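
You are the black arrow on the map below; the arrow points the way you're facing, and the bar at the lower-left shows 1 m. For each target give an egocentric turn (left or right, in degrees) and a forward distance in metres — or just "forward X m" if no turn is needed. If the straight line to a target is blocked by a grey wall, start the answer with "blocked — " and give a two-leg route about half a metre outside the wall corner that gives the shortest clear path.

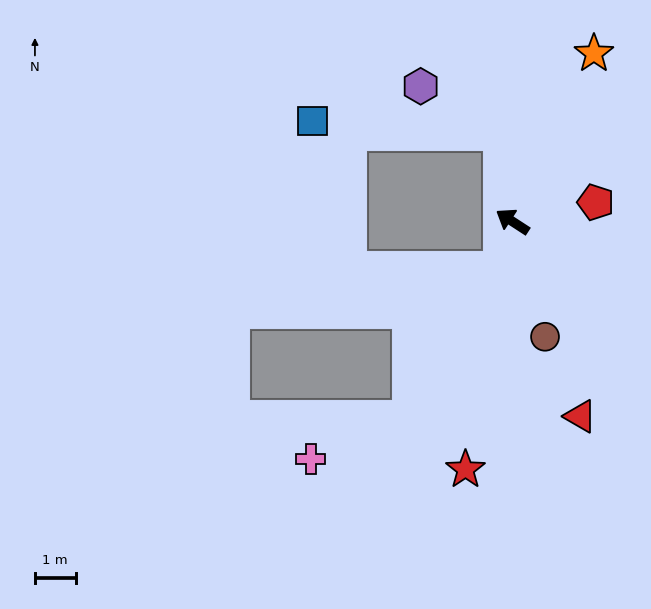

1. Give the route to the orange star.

turn right 83°, forward 4.6 m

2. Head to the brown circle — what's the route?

turn left 139°, forward 3.0 m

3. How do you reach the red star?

turn left 112°, forward 6.2 m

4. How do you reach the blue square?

blocked — turn right 49°, forward 2.2 m, then turn left 78°, forward 4.7 m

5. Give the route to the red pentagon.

turn right 134°, forward 2.1 m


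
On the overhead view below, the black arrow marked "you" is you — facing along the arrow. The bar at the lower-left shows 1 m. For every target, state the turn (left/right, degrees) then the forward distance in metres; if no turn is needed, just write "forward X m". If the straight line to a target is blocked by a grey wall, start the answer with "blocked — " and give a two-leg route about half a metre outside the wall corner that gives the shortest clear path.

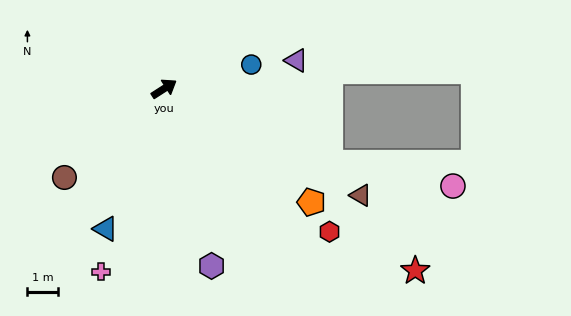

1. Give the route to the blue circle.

turn right 17°, forward 2.9 m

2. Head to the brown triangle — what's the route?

turn right 61°, forward 7.3 m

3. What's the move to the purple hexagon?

turn right 108°, forward 6.0 m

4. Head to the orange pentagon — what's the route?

turn right 70°, forward 6.1 m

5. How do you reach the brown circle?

turn right 171°, forward 4.4 m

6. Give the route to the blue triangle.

turn right 145°, forward 5.0 m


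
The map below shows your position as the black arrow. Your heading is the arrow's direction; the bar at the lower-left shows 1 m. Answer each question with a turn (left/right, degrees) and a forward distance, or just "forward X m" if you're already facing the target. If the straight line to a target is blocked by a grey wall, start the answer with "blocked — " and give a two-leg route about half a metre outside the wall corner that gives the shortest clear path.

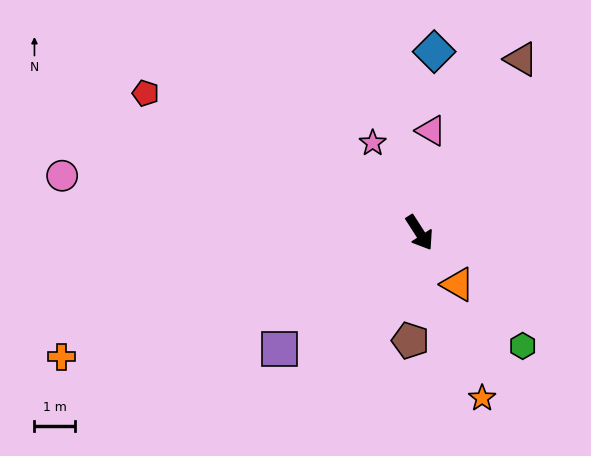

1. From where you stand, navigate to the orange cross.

turn right 104°, forward 9.2 m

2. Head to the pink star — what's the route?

turn left 175°, forward 2.5 m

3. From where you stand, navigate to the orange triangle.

turn left 4°, forward 1.6 m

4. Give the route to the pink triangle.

turn left 141°, forward 2.5 m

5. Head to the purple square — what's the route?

turn right 83°, forward 4.4 m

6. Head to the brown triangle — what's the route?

turn left 117°, forward 4.9 m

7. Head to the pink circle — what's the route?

turn right 132°, forward 8.8 m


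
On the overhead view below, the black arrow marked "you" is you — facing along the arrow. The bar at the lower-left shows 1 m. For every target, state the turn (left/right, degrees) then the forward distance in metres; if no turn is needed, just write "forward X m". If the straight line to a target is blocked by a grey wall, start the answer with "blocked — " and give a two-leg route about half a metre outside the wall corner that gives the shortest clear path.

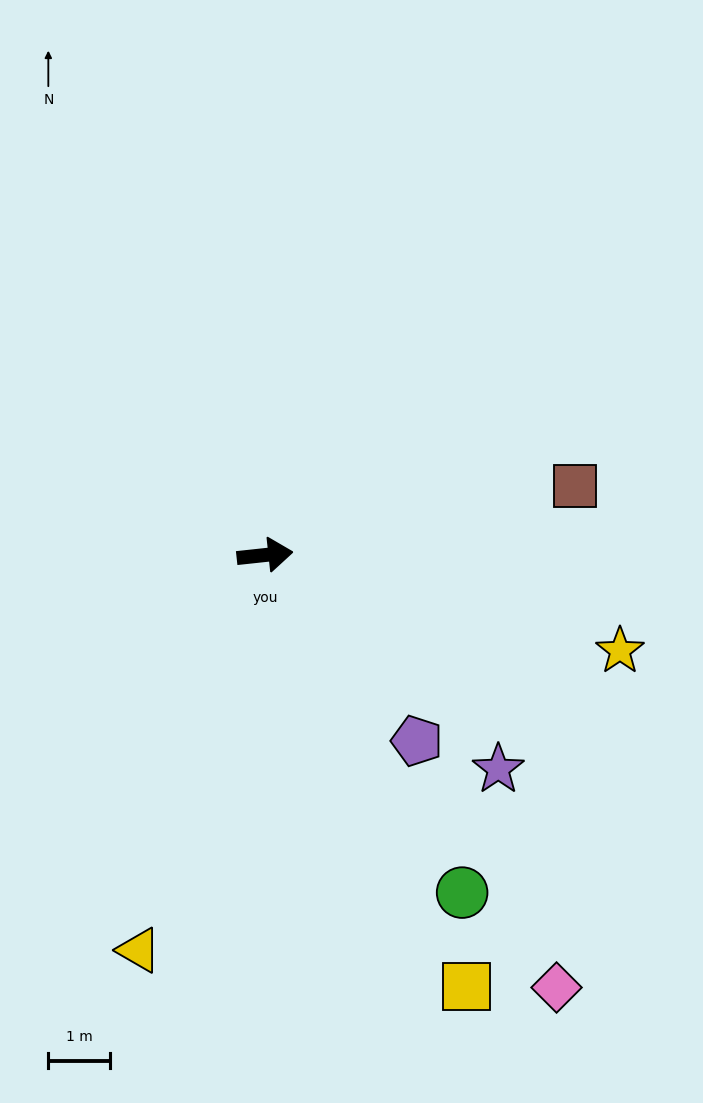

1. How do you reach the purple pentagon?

turn right 57°, forward 3.9 m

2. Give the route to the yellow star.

turn right 21°, forward 5.9 m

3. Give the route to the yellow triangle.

turn right 114°, forward 6.7 m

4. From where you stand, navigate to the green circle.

turn right 66°, forward 6.3 m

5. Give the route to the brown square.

turn left 6°, forward 5.1 m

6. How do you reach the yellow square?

turn right 71°, forward 7.7 m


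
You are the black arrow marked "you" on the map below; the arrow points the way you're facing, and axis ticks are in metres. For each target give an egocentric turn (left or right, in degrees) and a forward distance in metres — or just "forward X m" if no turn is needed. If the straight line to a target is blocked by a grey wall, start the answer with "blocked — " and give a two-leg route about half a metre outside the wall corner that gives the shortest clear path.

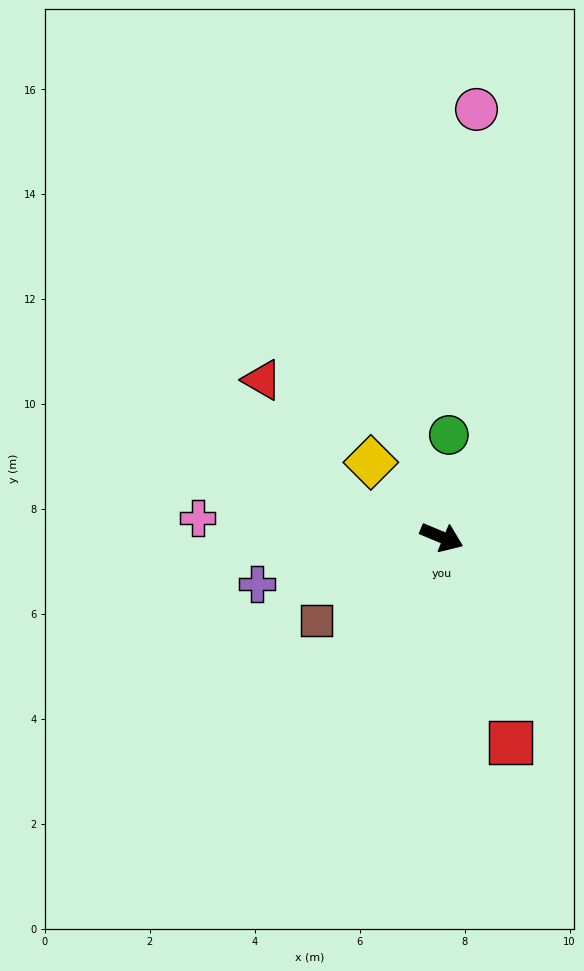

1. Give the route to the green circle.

turn left 109°, forward 2.0 m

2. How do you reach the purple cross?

turn right 143°, forward 3.6 m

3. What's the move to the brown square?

turn right 124°, forward 2.9 m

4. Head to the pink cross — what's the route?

turn right 162°, forward 4.7 m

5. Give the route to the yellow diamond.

turn left 156°, forward 2.0 m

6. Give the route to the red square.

turn right 49°, forward 4.1 m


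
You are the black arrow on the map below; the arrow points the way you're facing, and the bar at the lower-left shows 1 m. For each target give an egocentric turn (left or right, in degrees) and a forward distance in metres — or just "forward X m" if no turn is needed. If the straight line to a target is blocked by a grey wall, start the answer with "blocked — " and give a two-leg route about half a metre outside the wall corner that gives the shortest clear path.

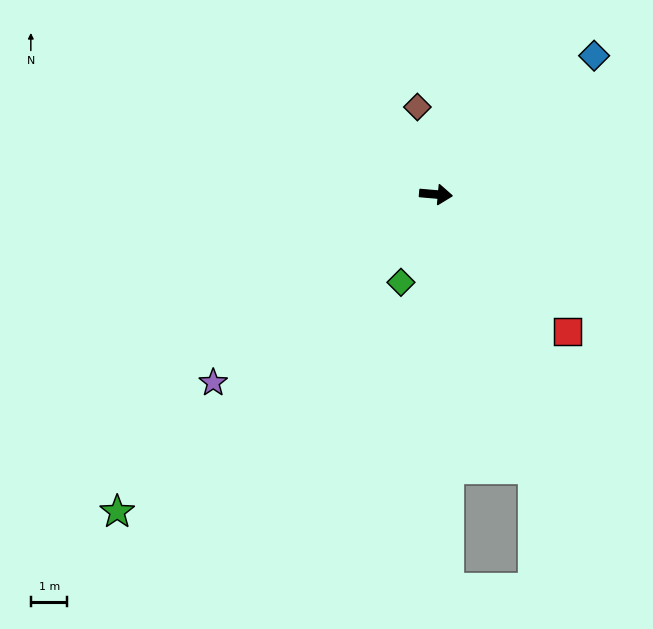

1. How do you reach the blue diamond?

turn left 46°, forward 5.7 m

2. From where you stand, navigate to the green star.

turn right 130°, forward 12.3 m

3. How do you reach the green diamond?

turn right 107°, forward 2.6 m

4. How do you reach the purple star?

turn right 135°, forward 8.0 m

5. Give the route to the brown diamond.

turn left 107°, forward 2.4 m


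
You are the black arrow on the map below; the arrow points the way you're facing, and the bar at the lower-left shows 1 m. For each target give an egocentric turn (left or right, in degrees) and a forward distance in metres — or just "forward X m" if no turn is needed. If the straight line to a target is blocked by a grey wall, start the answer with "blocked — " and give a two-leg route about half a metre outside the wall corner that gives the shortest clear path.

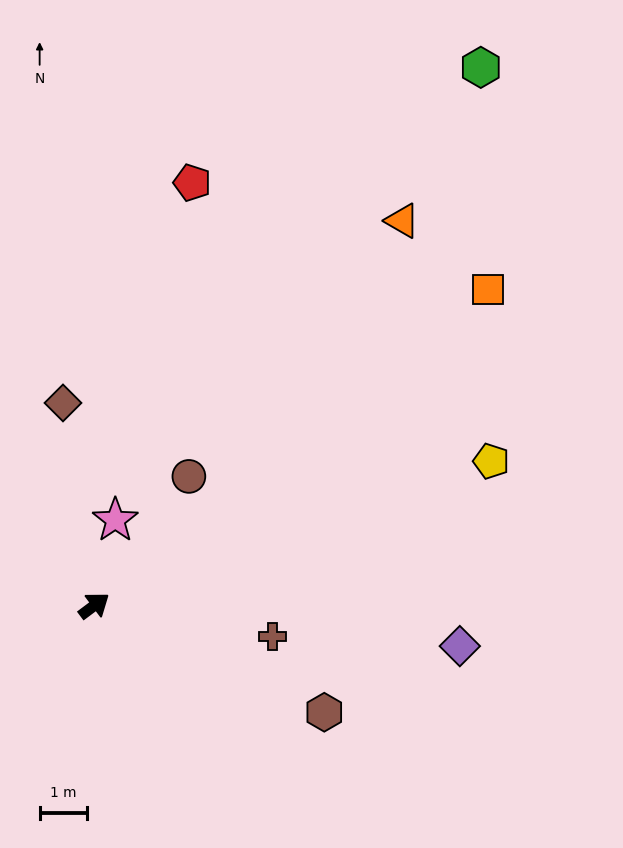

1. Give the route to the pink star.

turn left 39°, forward 1.8 m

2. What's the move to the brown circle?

turn left 17°, forward 3.4 m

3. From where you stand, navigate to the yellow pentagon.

turn right 17°, forward 8.8 m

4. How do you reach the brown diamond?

turn left 62°, forward 4.3 m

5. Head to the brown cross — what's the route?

turn right 47°, forward 3.8 m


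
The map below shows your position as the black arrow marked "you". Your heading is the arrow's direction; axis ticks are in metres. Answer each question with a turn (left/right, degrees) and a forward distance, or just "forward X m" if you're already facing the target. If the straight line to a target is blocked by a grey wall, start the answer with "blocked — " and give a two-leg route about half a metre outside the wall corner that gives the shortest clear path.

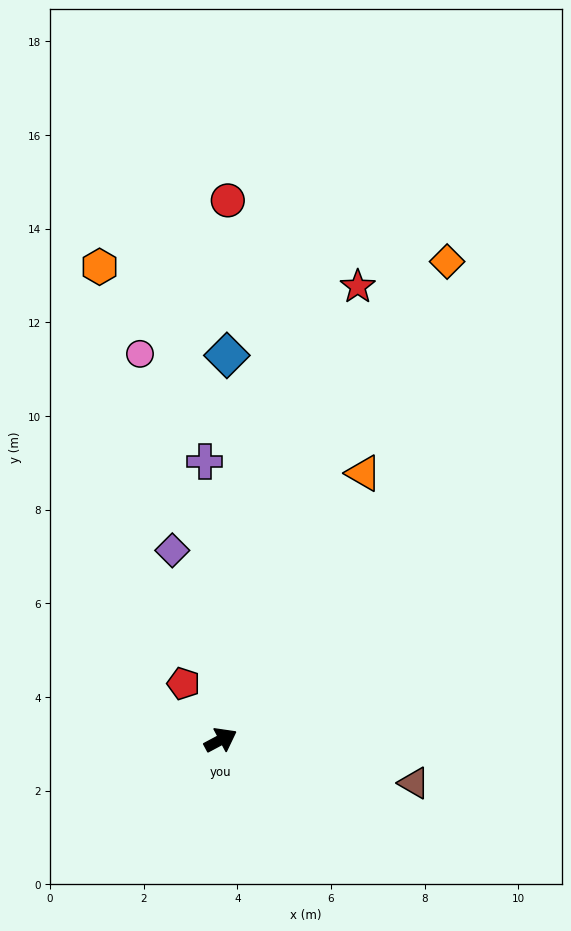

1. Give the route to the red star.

turn left 45°, forward 10.1 m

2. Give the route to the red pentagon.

turn left 95°, forward 1.4 m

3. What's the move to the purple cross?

turn left 65°, forward 6.0 m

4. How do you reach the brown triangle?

turn right 41°, forward 4.2 m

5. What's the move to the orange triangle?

turn left 34°, forward 6.5 m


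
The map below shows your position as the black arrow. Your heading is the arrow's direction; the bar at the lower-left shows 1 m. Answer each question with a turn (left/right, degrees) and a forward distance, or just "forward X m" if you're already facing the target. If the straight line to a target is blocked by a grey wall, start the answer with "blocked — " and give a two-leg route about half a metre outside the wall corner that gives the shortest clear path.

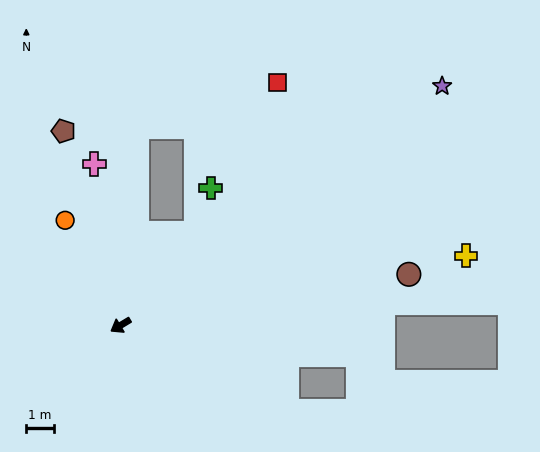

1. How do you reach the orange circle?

turn right 93°, forward 4.3 m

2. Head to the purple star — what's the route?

turn right 174°, forward 14.5 m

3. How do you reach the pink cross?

turn right 112°, forward 5.9 m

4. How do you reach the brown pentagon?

turn right 105°, forward 7.3 m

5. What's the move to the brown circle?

turn left 159°, forward 10.6 m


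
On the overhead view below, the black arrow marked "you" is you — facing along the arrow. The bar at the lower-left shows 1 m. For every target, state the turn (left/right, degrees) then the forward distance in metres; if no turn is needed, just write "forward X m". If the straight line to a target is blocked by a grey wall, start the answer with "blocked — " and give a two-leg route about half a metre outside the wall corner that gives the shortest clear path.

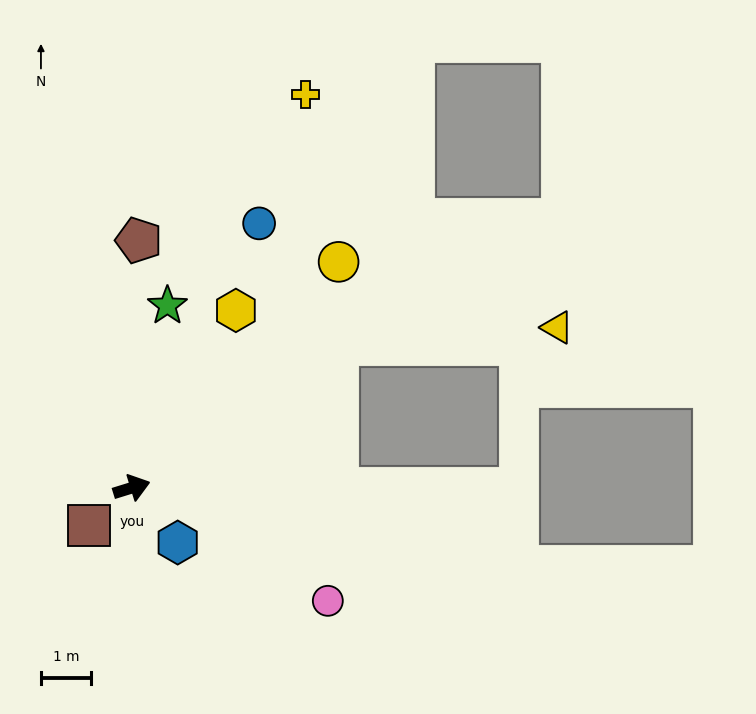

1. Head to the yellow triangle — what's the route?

blocked — turn left 18°, forward 5.0 m, then turn right 31°, forward 4.4 m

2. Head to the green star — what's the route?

turn left 62°, forward 3.7 m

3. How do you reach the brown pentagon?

turn left 71°, forward 5.0 m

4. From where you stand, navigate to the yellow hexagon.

turn left 42°, forward 4.1 m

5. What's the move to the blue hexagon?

turn right 67°, forward 1.4 m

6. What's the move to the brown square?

turn right 156°, forward 1.1 m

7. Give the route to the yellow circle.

turn left 30°, forward 6.1 m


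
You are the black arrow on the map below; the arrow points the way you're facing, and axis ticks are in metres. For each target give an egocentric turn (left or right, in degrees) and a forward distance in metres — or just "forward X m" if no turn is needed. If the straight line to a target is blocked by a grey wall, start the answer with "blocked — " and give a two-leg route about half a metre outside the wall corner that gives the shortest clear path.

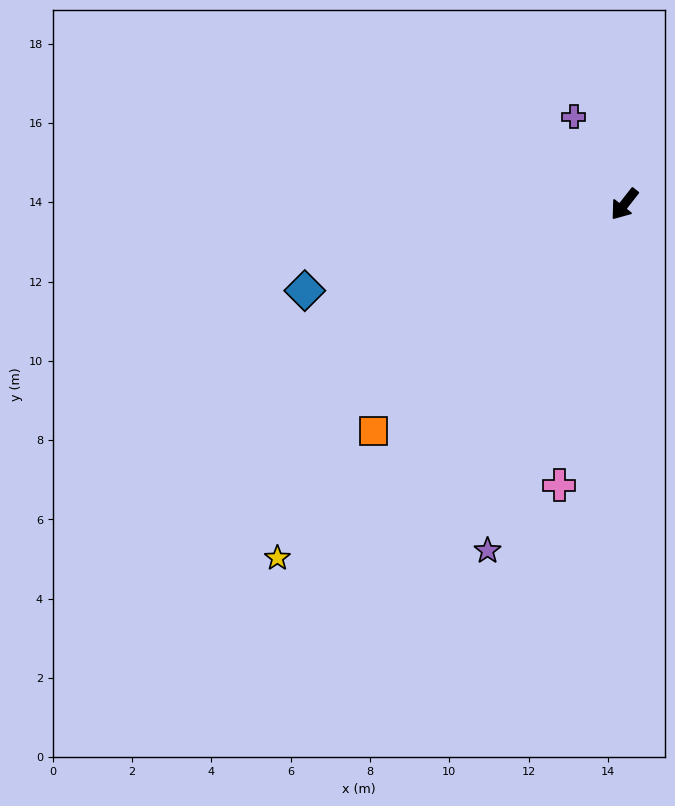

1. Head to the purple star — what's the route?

turn left 17°, forward 9.4 m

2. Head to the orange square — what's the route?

turn right 10°, forward 8.5 m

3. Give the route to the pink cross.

turn left 25°, forward 7.3 m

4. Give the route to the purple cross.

turn right 112°, forward 2.5 m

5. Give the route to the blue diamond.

turn right 37°, forward 8.4 m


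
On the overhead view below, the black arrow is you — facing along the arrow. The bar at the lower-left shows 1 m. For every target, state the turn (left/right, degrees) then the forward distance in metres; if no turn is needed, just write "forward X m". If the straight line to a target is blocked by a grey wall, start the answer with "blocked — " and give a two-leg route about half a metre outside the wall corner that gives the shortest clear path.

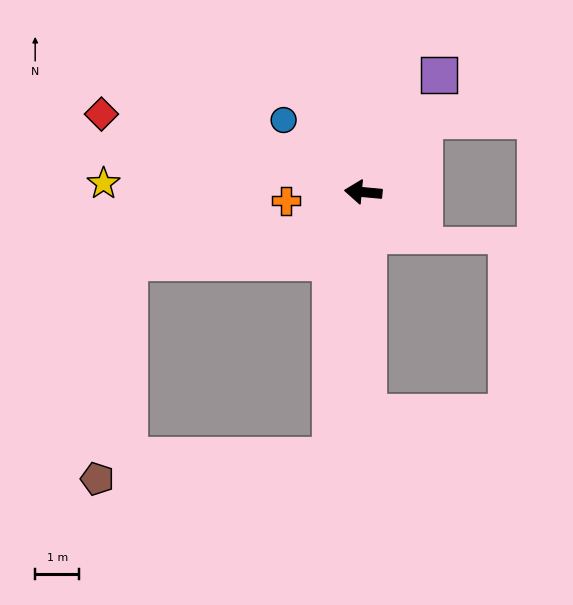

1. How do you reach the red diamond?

turn right 11°, forward 6.2 m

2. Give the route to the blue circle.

turn right 37°, forward 2.4 m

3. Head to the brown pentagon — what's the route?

blocked — turn left 88°, forward 6.0 m, then turn right 77°, forward 5.3 m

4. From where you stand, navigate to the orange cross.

turn left 12°, forward 1.8 m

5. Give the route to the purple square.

turn right 118°, forward 3.2 m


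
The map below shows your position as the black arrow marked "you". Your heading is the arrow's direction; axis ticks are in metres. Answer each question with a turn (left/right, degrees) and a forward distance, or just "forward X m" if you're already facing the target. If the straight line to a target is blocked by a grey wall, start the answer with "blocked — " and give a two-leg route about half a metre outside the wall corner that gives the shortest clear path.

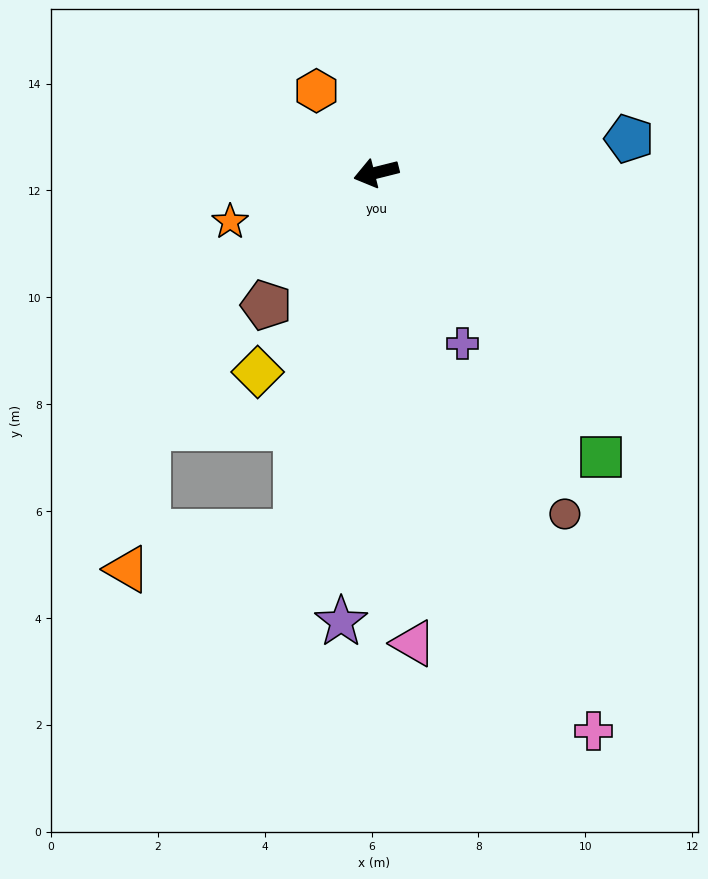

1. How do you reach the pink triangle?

turn left 80°, forward 8.8 m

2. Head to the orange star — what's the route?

turn left 4°, forward 2.9 m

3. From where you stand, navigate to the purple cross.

turn left 103°, forward 3.6 m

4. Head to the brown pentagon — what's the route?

turn left 36°, forward 3.2 m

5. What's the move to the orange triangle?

blocked — turn left 63°, forward 6.9 m, then turn right 65°, forward 3.2 m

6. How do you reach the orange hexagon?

turn right 68°, forward 1.9 m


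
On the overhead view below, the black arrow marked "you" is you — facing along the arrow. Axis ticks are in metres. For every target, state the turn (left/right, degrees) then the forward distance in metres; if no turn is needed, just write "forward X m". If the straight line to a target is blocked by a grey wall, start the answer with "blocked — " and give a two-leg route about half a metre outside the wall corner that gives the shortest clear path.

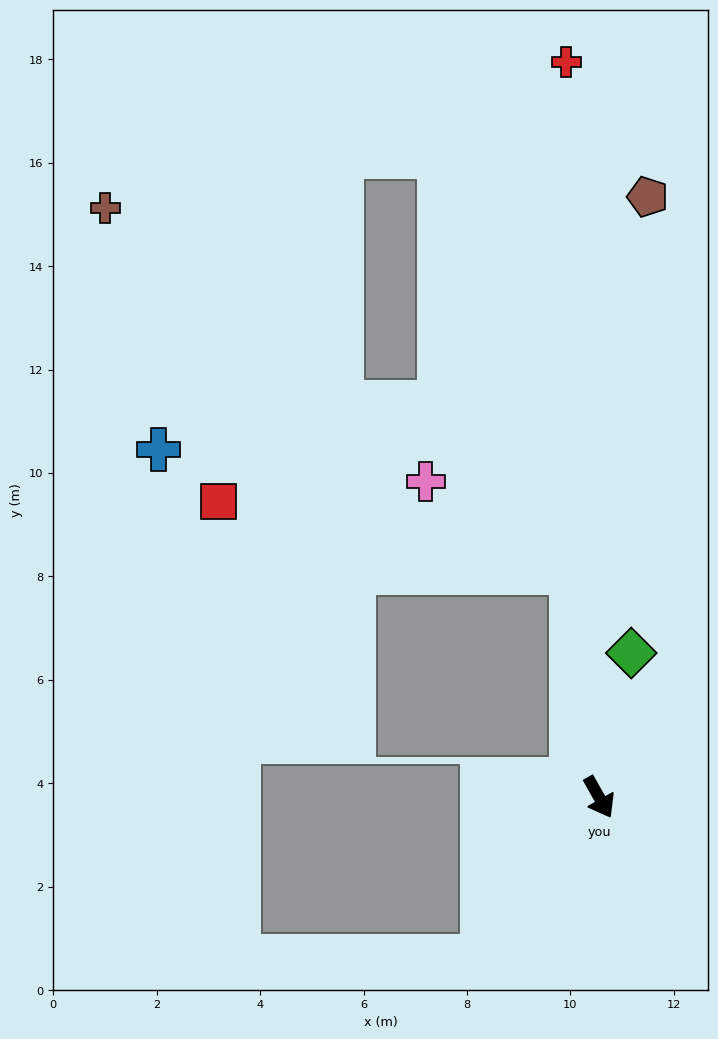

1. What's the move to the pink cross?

blocked — turn left 158°, forward 4.4 m, then turn left 50°, forward 3.3 m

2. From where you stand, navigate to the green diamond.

turn left 138°, forward 2.9 m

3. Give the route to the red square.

blocked — turn left 158°, forward 4.4 m, then turn left 71°, forward 7.0 m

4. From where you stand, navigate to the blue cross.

blocked — turn left 158°, forward 4.4 m, then turn left 66°, forward 8.3 m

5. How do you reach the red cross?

turn left 153°, forward 14.2 m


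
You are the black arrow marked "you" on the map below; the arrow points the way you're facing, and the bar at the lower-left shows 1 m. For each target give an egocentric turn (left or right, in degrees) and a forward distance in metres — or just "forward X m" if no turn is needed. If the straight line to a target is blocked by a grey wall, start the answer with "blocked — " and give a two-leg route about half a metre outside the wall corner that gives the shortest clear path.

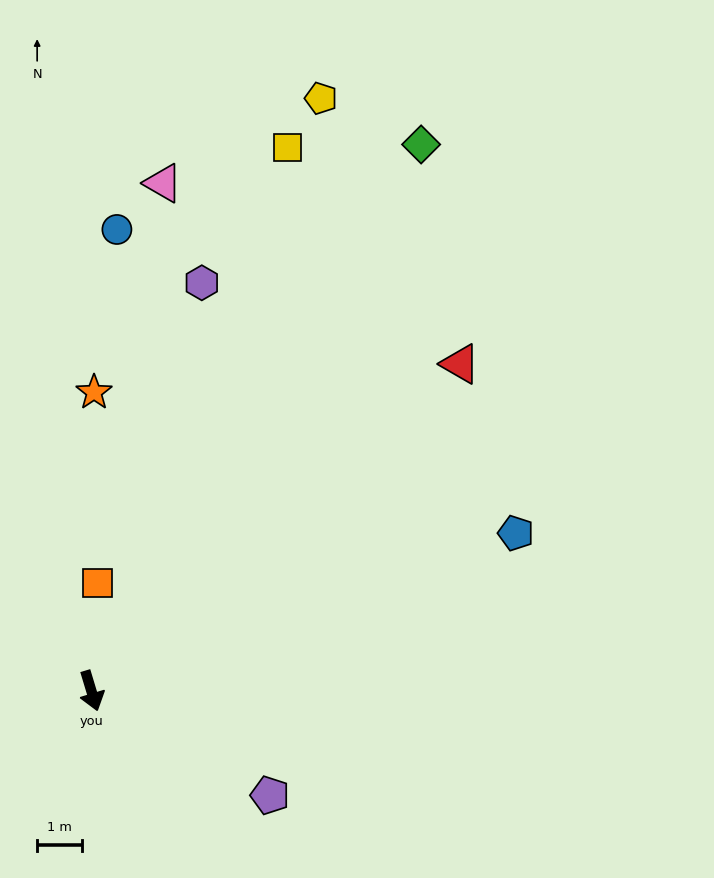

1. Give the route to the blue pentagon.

turn left 94°, forward 10.1 m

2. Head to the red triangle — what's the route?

turn left 115°, forward 11.0 m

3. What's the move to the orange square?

turn left 160°, forward 2.4 m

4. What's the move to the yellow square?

turn left 143°, forward 12.9 m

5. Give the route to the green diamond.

turn left 132°, forward 14.2 m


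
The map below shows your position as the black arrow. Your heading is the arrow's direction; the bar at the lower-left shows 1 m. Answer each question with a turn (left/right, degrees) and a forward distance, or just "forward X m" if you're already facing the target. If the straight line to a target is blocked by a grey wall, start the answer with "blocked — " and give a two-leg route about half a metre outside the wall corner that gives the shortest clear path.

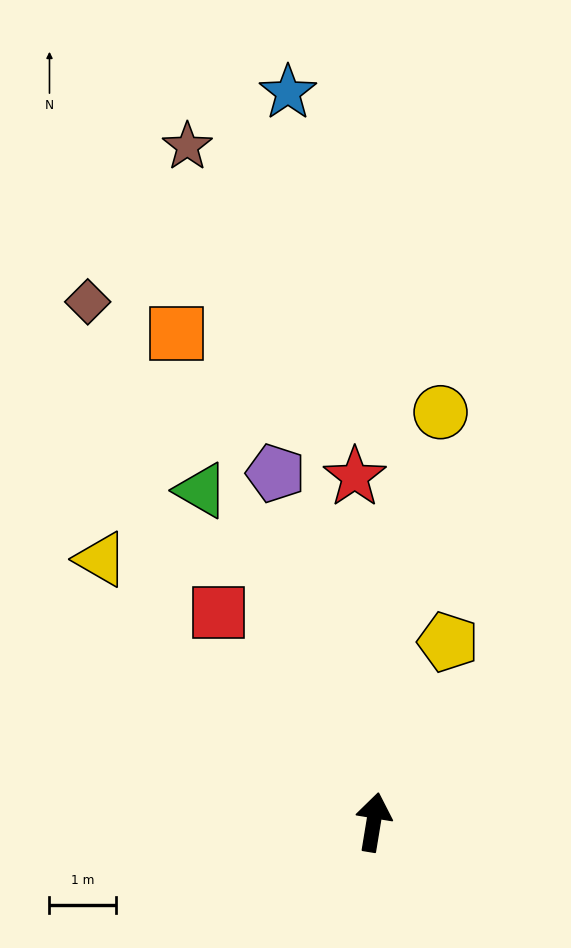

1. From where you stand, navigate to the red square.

turn left 46°, forward 3.9 m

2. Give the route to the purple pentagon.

turn left 25°, forward 5.5 m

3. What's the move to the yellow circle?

forward 6.3 m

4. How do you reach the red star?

turn left 12°, forward 5.2 m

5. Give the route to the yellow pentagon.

turn right 13°, forward 2.9 m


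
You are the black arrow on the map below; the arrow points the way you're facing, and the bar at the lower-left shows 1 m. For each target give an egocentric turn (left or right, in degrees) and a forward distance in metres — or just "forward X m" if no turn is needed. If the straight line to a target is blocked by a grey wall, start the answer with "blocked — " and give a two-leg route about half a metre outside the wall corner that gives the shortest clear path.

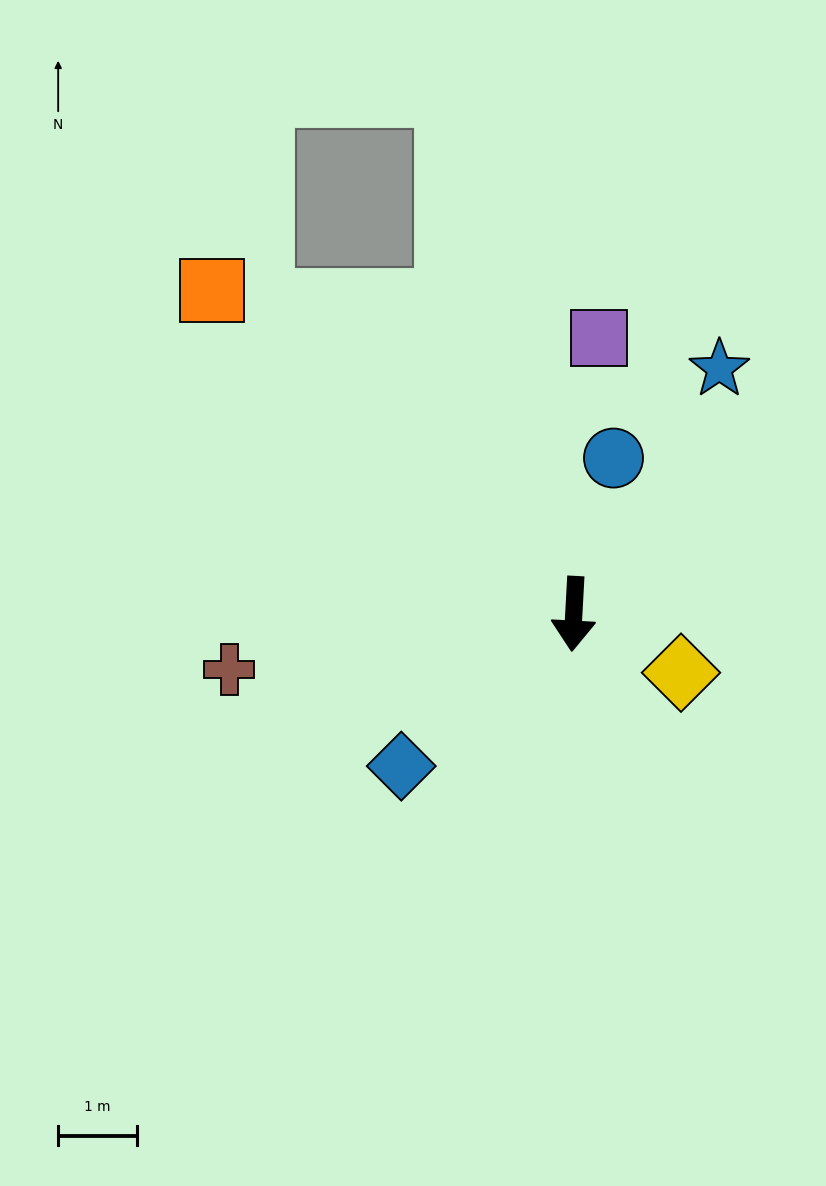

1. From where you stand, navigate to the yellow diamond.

turn left 64°, forward 1.6 m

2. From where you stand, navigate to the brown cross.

turn right 78°, forward 4.4 m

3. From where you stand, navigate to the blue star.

turn left 152°, forward 3.6 m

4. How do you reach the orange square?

turn right 129°, forward 6.2 m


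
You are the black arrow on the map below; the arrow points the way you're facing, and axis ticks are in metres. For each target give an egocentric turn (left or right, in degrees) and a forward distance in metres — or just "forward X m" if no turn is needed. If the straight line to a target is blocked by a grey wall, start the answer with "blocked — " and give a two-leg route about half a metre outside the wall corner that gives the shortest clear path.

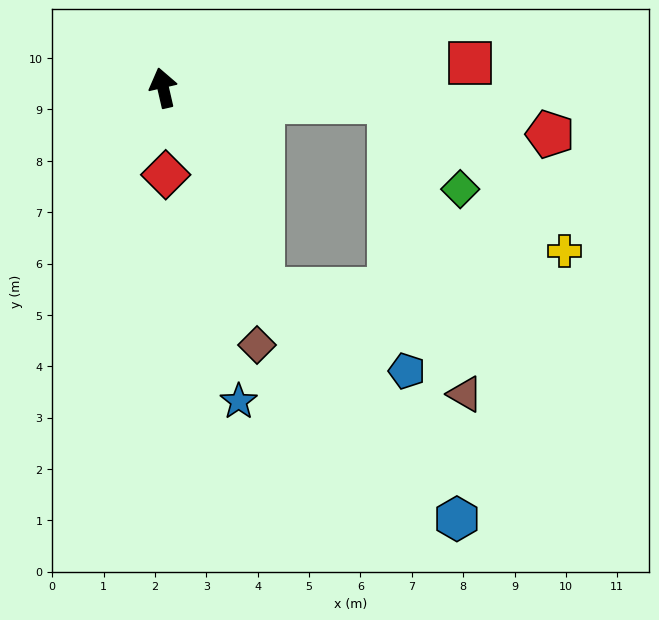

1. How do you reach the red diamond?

turn left 169°, forward 1.7 m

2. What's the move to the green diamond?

blocked — turn right 106°, forward 4.4 m, then turn right 48°, forward 2.2 m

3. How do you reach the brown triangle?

blocked — turn right 106°, forward 4.4 m, then turn right 72°, forward 5.9 m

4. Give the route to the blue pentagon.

blocked — turn right 167°, forward 4.4 m, then turn left 35°, forward 3.2 m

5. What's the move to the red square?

turn right 98°, forward 6.0 m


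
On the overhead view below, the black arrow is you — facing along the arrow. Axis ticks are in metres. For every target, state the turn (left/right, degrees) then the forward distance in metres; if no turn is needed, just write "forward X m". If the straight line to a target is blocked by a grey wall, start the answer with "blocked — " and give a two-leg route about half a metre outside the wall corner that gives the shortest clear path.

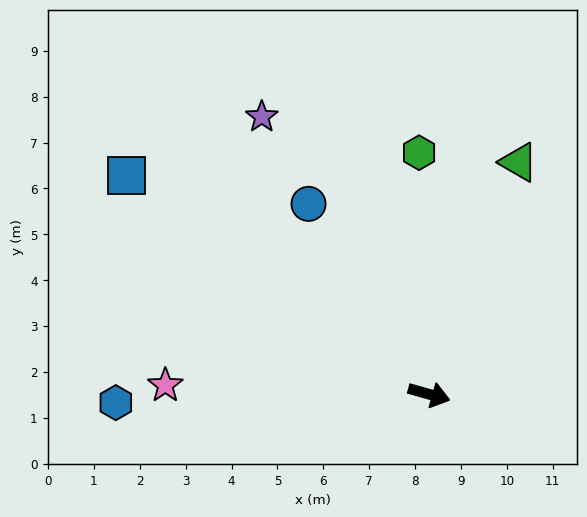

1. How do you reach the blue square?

turn left 160°, forward 8.1 m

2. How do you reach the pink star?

turn right 166°, forward 5.8 m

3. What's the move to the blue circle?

turn left 138°, forward 4.9 m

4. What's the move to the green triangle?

turn left 85°, forward 5.4 m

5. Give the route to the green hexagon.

turn left 108°, forward 5.3 m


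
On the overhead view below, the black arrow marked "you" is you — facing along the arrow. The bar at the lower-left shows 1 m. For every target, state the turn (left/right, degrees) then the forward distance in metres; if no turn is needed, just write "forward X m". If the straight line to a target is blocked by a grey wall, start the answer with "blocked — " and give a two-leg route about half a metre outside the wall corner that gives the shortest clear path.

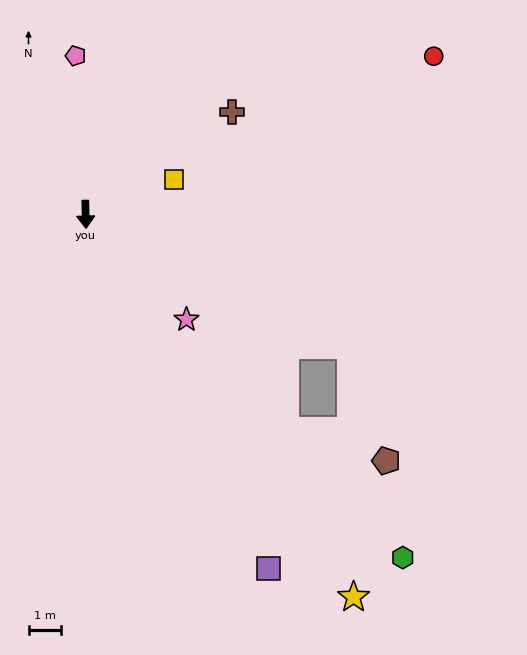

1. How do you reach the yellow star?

turn left 33°, forward 14.5 m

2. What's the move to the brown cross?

turn left 123°, forward 5.6 m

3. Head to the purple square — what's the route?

turn left 26°, forward 12.4 m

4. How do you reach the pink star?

turn left 42°, forward 4.5 m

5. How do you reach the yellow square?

turn left 110°, forward 3.0 m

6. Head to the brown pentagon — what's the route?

blocked — turn left 62°, forward 9.2 m, then turn right 47°, forward 3.8 m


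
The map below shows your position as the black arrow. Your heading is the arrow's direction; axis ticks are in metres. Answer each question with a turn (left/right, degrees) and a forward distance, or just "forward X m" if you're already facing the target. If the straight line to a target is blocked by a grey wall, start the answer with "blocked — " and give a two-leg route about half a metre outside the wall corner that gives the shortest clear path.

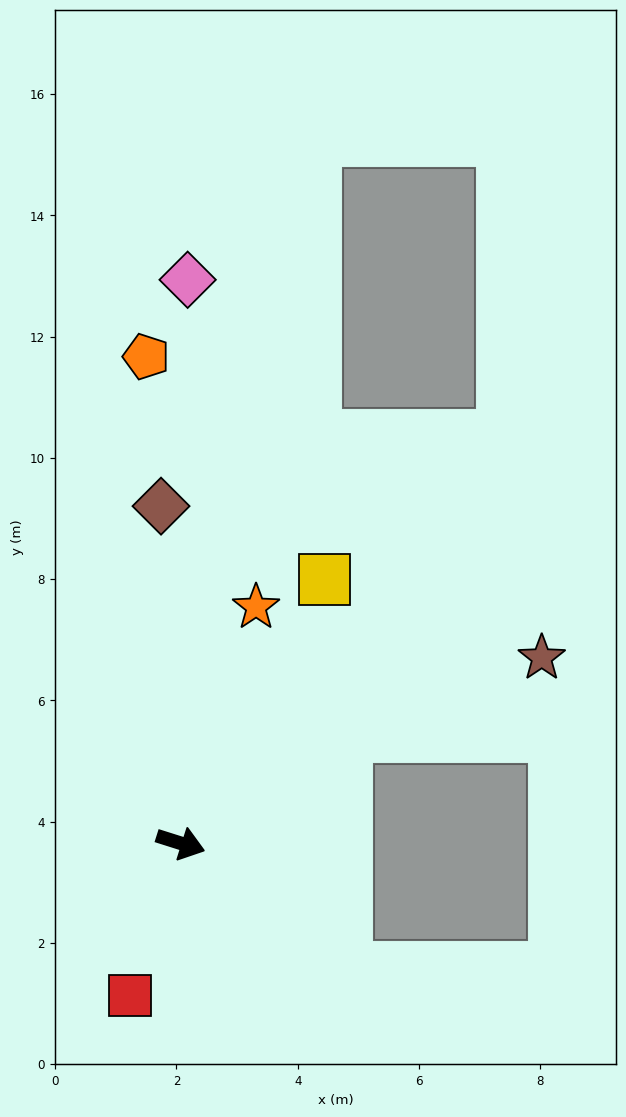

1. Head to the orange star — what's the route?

turn left 90°, forward 4.1 m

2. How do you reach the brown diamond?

turn left 111°, forward 5.6 m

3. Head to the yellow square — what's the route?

turn left 79°, forward 4.9 m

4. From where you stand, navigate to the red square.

turn right 91°, forward 2.6 m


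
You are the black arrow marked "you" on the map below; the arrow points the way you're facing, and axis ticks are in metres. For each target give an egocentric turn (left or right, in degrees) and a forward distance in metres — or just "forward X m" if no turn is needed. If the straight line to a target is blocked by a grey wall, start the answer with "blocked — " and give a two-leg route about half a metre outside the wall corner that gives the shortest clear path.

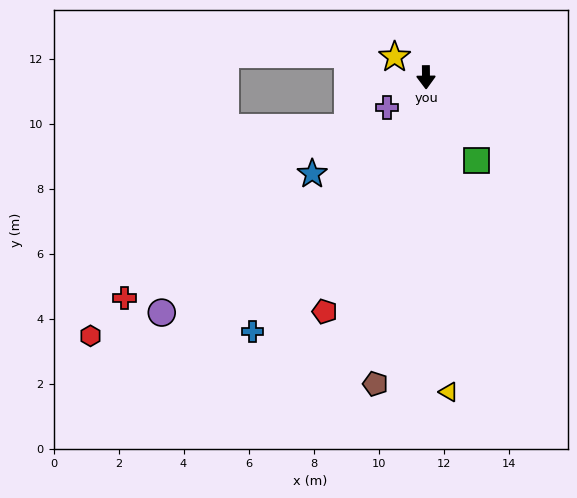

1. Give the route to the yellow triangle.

turn left 4°, forward 9.7 m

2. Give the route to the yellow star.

turn right 124°, forward 1.1 m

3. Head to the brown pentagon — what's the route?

turn right 10°, forward 9.6 m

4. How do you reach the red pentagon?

turn right 24°, forward 7.9 m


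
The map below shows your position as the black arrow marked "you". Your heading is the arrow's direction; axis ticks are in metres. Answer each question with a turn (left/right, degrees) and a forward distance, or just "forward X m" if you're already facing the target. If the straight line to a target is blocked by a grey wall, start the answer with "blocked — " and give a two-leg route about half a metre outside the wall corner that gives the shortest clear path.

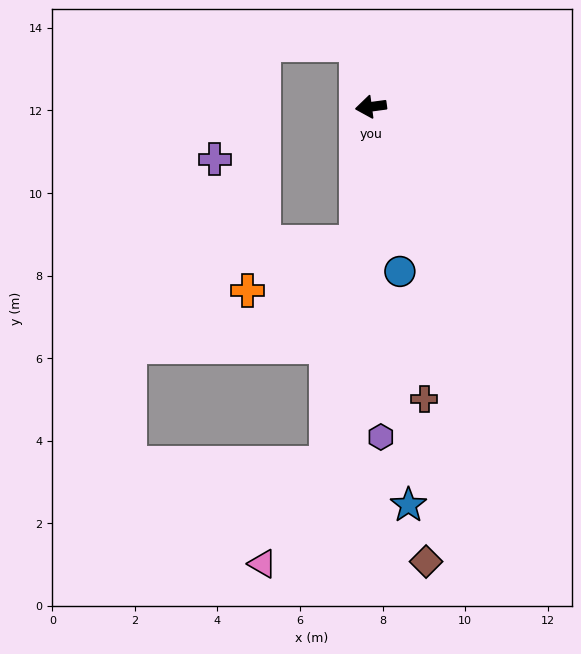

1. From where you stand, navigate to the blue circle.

turn left 92°, forward 4.1 m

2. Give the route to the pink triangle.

blocked — turn left 75°, forward 8.7 m, then turn right 25°, forward 2.9 m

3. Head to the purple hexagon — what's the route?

turn left 84°, forward 8.0 m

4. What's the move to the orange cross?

blocked — turn left 76°, forward 3.3 m, then turn right 60°, forward 2.9 m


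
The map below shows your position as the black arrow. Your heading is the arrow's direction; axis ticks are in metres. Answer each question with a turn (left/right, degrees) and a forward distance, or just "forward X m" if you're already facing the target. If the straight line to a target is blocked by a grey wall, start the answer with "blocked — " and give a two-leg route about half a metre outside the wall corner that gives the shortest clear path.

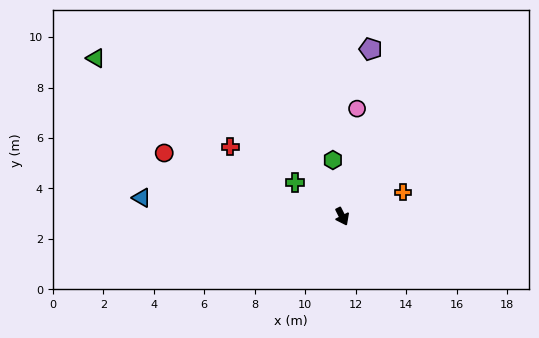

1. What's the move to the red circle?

turn right 136°, forward 7.5 m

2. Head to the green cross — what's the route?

turn right 153°, forward 2.3 m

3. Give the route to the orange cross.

turn left 85°, forward 2.6 m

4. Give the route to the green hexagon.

turn left 163°, forward 2.3 m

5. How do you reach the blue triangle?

turn right 122°, forward 8.0 m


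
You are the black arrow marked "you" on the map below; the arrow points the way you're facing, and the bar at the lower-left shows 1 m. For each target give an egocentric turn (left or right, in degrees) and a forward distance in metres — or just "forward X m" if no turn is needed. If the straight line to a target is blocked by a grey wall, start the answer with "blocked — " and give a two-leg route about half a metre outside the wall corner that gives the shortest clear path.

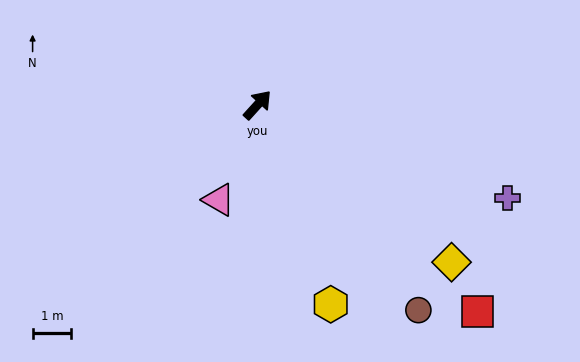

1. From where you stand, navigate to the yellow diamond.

turn right 87°, forward 6.4 m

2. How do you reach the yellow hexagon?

turn right 118°, forward 5.5 m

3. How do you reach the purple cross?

turn right 68°, forward 6.9 m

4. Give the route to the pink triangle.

turn right 160°, forward 2.6 m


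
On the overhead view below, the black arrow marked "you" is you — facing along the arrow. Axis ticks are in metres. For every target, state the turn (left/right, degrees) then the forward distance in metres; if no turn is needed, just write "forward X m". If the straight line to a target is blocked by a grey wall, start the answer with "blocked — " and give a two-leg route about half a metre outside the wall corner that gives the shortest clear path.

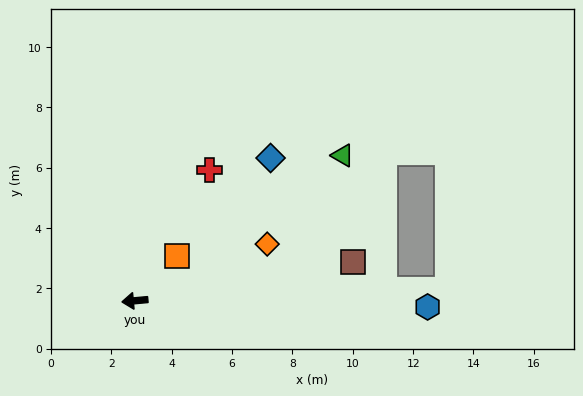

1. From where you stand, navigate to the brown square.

turn right 175°, forward 7.3 m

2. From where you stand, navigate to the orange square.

turn right 138°, forward 2.0 m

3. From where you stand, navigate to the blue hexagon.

turn left 174°, forward 9.7 m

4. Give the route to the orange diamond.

turn right 162°, forward 4.8 m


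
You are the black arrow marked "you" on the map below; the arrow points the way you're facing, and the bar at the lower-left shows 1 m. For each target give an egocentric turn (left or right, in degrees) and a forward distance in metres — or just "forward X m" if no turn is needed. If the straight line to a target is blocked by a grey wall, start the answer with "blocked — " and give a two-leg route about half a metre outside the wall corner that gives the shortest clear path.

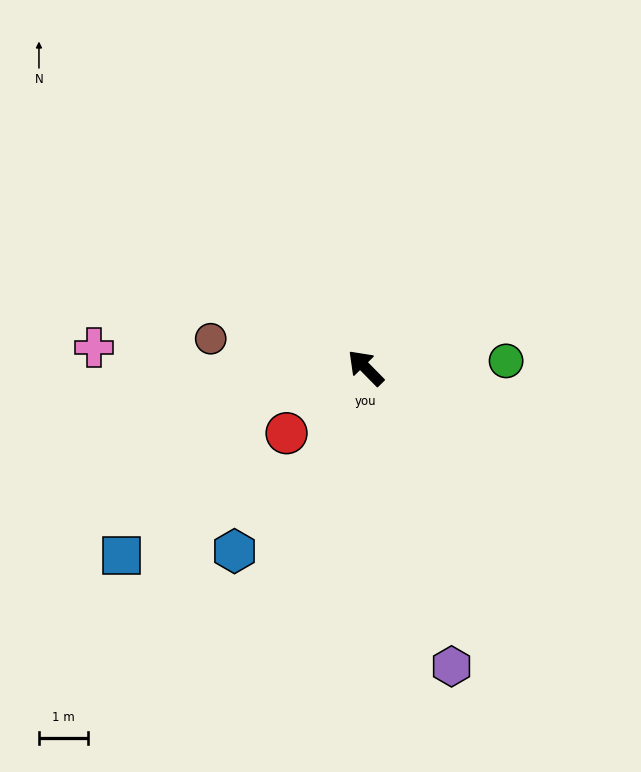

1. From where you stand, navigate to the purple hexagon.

turn left 151°, forward 6.3 m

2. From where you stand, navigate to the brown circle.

turn left 35°, forward 3.2 m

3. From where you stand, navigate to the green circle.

turn right 132°, forward 2.9 m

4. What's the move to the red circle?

turn left 85°, forward 2.1 m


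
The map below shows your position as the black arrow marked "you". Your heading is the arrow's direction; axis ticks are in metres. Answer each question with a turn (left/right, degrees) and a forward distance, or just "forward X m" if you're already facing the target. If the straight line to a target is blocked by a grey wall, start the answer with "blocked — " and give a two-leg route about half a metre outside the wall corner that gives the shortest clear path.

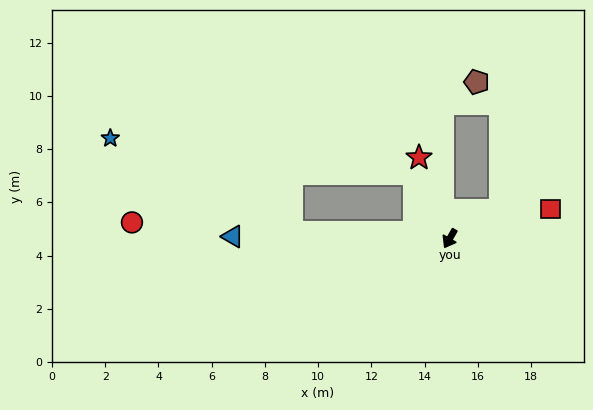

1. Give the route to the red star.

turn right 129°, forward 3.3 m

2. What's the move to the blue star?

blocked — turn right 63°, forward 5.9 m, then turn right 24°, forward 7.7 m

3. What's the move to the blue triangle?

turn right 61°, forward 8.2 m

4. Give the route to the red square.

turn left 136°, forward 3.9 m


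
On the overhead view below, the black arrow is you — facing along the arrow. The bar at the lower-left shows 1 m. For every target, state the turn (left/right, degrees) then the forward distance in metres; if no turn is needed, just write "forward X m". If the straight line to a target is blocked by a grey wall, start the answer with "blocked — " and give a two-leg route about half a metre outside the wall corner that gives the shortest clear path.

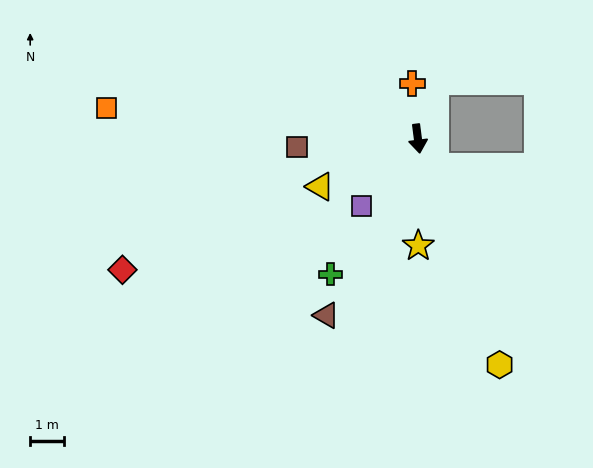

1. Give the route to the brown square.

turn right 93°, forward 3.6 m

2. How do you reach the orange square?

turn right 103°, forward 9.3 m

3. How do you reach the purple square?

turn right 47°, forward 2.6 m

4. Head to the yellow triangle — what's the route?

turn right 71°, forward 3.2 m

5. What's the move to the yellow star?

turn right 7°, forward 3.2 m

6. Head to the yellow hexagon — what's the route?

turn left 13°, forward 7.1 m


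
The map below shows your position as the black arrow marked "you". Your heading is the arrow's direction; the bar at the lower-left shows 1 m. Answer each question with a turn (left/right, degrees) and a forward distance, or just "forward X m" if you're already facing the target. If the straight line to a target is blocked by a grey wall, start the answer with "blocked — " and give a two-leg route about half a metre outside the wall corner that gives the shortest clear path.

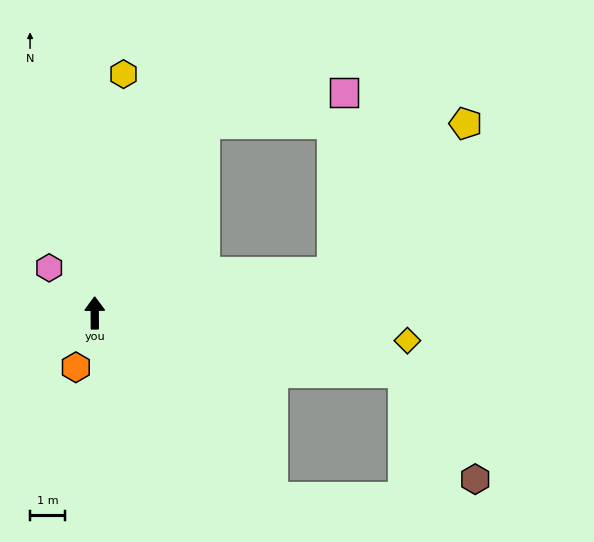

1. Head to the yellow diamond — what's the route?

turn right 95°, forward 8.9 m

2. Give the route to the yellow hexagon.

turn right 7°, forward 6.8 m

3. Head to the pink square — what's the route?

blocked — turn right 31°, forward 6.2 m, then turn right 46°, forward 4.1 m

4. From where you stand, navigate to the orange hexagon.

turn left 161°, forward 1.6 m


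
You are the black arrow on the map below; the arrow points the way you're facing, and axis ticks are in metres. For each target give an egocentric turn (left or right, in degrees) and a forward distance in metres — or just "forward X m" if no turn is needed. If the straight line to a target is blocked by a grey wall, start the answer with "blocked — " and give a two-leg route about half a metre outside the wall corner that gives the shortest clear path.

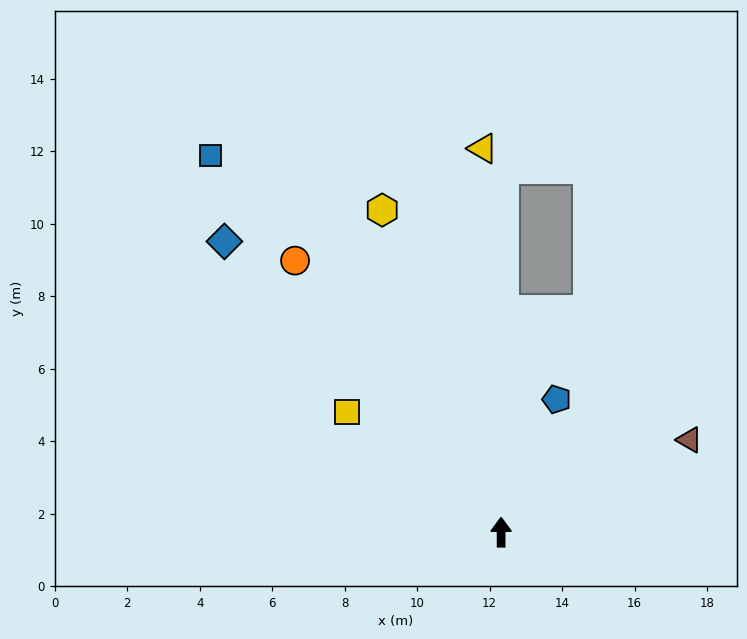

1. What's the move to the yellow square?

turn left 52°, forward 5.4 m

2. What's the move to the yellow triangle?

turn left 3°, forward 10.6 m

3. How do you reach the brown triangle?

turn right 64°, forward 5.8 m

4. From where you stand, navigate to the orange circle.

turn left 37°, forward 9.4 m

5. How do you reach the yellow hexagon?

turn left 20°, forward 9.5 m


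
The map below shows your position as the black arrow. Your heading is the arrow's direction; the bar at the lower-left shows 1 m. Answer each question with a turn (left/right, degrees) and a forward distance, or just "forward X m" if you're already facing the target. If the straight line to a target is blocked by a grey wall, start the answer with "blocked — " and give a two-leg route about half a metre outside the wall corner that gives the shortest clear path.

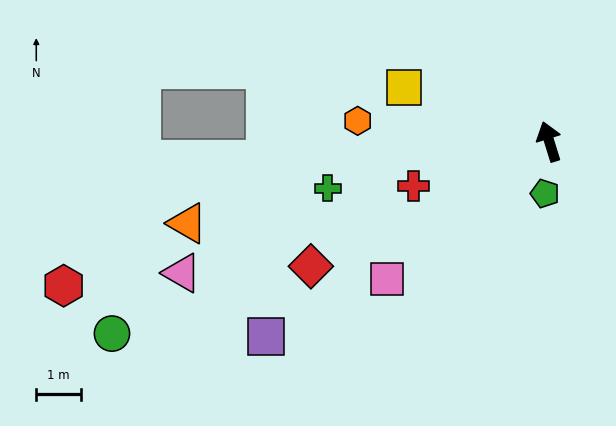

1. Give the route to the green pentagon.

turn left 158°, forward 1.2 m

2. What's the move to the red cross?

turn left 91°, forward 3.2 m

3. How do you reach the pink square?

turn left 113°, forward 4.7 m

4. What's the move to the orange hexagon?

turn left 67°, forward 4.3 m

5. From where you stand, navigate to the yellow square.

turn left 52°, forward 3.4 m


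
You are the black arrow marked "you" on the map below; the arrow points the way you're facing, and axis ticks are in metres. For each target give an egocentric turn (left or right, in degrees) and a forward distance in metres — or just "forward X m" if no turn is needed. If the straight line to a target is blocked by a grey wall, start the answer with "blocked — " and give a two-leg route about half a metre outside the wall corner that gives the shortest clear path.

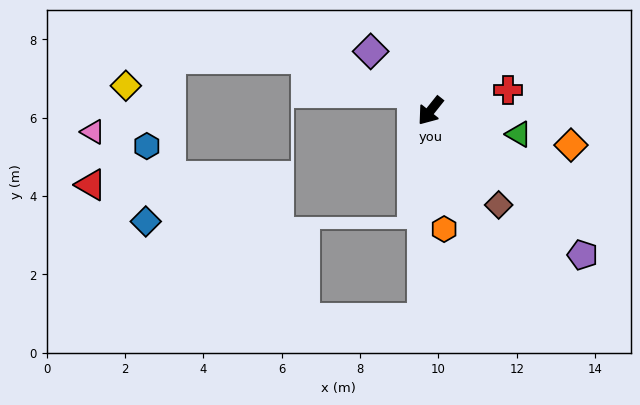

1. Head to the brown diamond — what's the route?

turn left 75°, forward 3.0 m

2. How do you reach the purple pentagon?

turn left 85°, forward 5.4 m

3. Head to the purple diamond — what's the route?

turn right 96°, forward 2.2 m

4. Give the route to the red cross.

turn left 143°, forward 2.1 m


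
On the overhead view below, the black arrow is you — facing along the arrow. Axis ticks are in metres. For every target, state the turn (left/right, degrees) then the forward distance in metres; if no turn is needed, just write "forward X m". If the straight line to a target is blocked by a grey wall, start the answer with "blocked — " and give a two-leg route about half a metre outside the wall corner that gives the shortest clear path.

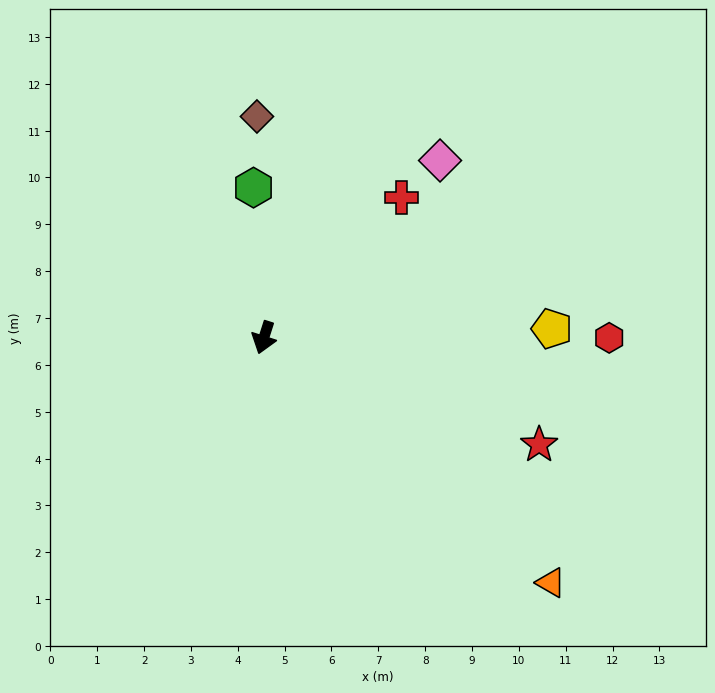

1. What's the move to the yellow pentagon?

turn left 109°, forward 6.1 m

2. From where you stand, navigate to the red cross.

turn left 153°, forward 4.2 m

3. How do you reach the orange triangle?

turn left 67°, forward 8.1 m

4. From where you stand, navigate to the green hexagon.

turn right 158°, forward 3.2 m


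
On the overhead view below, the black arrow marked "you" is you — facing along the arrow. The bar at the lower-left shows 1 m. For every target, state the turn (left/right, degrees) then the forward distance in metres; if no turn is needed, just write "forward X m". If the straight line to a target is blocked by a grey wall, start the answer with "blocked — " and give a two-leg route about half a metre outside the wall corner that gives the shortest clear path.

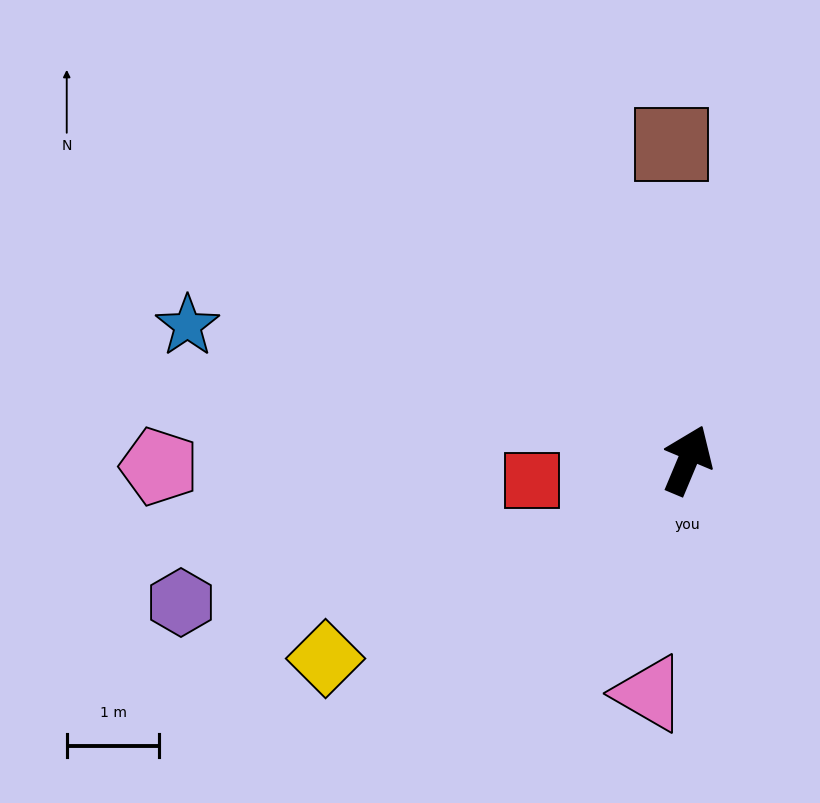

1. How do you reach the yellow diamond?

turn left 141°, forward 4.5 m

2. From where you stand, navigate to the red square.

turn left 120°, forward 1.7 m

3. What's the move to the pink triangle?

turn right 167°, forward 2.6 m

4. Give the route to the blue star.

turn left 98°, forward 5.6 m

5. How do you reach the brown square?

turn left 26°, forward 3.4 m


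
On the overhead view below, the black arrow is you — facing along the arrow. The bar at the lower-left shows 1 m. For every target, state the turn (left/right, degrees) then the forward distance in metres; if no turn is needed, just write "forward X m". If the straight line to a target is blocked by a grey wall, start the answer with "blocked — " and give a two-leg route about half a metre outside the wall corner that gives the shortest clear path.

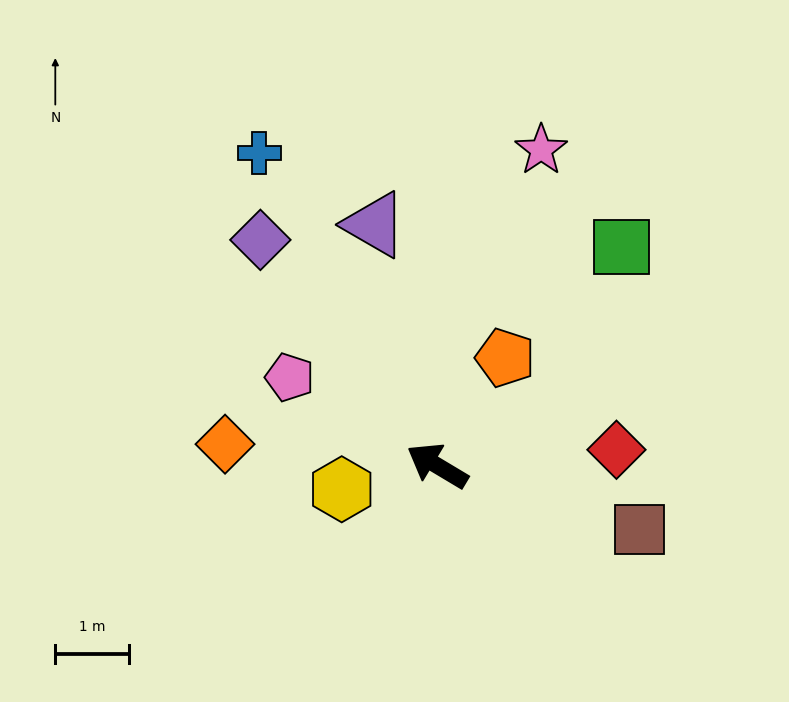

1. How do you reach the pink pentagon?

forward 2.3 m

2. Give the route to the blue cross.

turn right 29°, forward 4.9 m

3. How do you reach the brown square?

turn right 167°, forward 2.9 m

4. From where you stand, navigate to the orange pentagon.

turn right 91°, forward 1.7 m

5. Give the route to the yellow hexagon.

turn left 45°, forward 1.3 m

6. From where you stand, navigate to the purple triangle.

turn right 45°, forward 3.4 m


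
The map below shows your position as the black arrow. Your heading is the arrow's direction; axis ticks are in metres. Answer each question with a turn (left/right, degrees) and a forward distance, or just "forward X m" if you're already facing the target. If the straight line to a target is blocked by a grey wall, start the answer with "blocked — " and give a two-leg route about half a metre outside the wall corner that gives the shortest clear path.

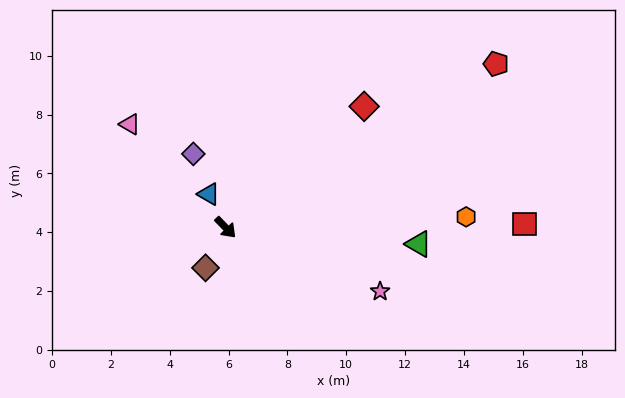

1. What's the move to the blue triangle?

turn left 162°, forward 1.3 m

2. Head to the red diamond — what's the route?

turn left 87°, forward 6.3 m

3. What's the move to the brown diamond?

turn right 71°, forward 1.5 m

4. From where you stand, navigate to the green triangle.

turn left 41°, forward 6.6 m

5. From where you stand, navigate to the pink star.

turn left 23°, forward 5.7 m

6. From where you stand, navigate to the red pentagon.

turn left 77°, forward 10.7 m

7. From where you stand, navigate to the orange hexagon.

turn left 48°, forward 8.2 m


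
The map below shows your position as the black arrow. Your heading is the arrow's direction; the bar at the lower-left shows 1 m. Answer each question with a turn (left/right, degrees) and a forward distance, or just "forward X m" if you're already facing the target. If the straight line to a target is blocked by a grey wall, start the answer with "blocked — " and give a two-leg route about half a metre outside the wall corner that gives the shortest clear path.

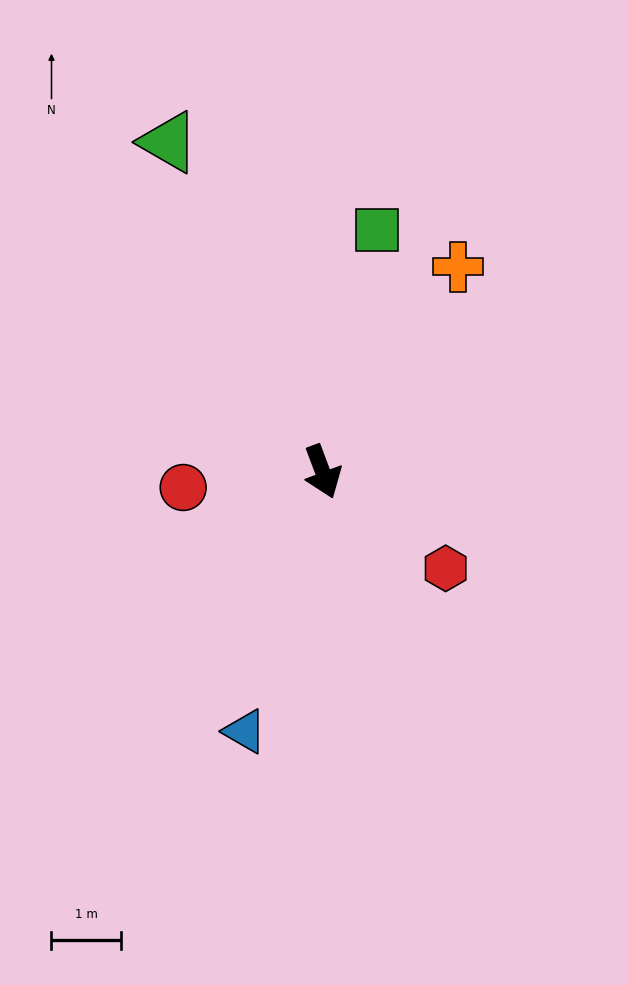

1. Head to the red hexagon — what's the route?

turn left 31°, forward 2.2 m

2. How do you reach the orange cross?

turn left 126°, forward 3.5 m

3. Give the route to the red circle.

turn right 104°, forward 2.0 m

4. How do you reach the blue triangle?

turn right 37°, forward 3.9 m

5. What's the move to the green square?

turn left 147°, forward 3.5 m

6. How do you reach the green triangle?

turn right 176°, forward 5.2 m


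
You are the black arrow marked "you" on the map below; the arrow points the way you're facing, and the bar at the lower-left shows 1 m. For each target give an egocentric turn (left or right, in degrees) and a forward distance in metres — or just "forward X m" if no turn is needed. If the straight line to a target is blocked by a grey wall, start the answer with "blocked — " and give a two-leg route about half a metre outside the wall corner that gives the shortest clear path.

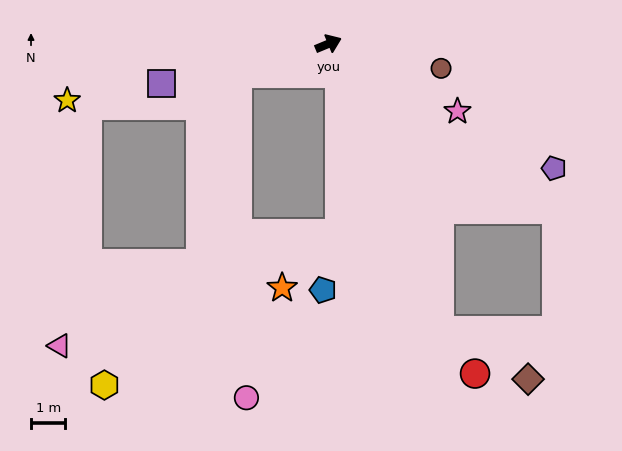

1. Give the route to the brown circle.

turn right 35°, forward 3.4 m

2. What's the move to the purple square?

turn left 171°, forward 5.0 m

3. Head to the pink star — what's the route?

turn right 50°, forward 4.2 m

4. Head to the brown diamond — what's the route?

blocked — turn right 91°, forward 8.9 m, then turn left 40°, forward 2.9 m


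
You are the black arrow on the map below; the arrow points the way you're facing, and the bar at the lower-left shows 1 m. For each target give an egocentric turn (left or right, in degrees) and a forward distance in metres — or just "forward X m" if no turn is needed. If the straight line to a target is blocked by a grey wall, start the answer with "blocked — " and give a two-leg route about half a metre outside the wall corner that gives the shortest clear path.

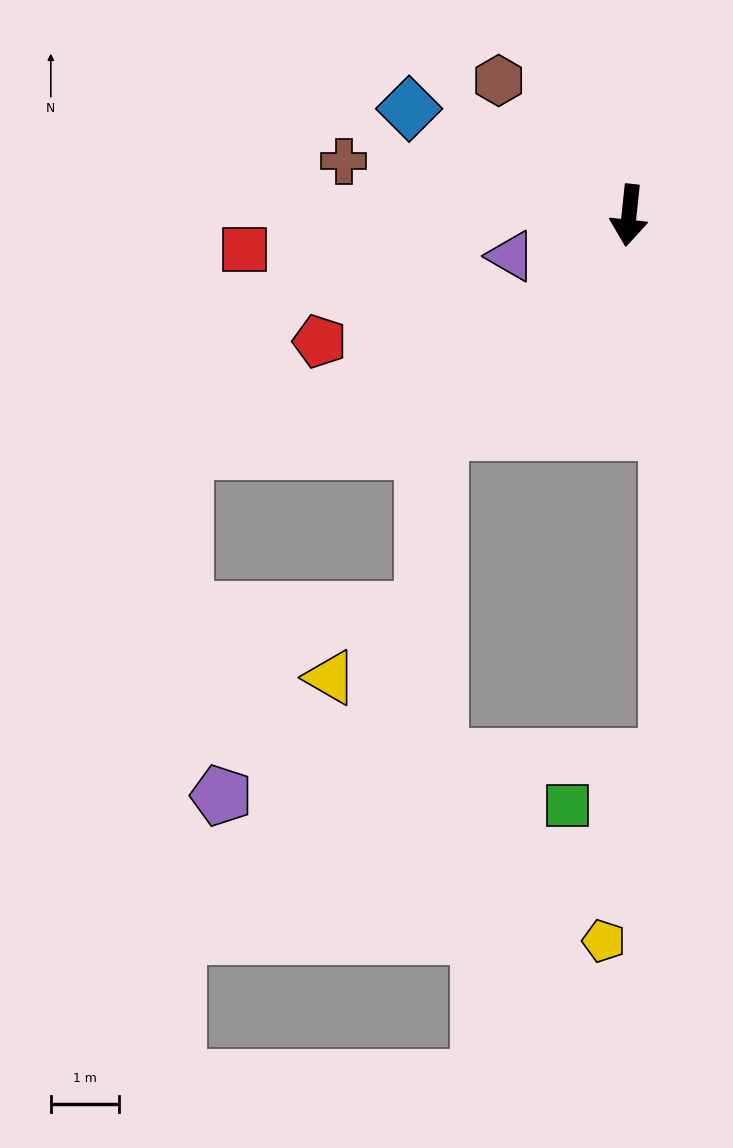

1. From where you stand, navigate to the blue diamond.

turn right 110°, forward 3.6 m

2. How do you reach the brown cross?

turn right 95°, forward 4.3 m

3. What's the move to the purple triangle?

turn right 65°, forward 1.8 m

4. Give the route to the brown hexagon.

turn right 130°, forward 2.7 m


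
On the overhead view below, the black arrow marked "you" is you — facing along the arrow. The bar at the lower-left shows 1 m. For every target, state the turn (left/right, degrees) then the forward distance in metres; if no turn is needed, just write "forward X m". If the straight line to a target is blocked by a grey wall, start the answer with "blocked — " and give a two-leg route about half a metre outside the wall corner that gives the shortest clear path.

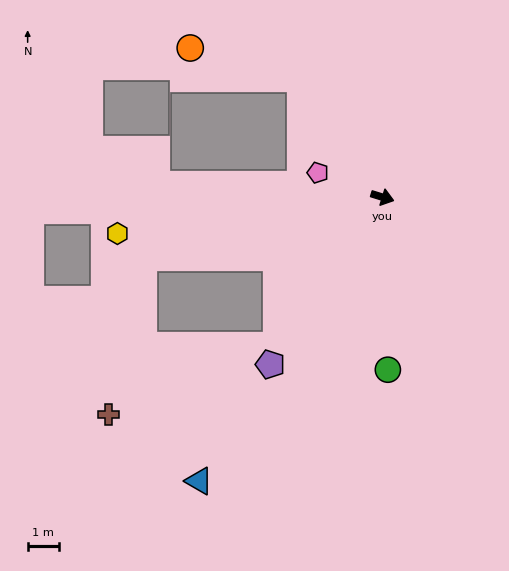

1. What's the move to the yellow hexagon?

turn right 155°, forward 8.7 m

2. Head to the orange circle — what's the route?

blocked — turn left 142°, forward 4.6 m, then turn left 39°, forward 3.7 m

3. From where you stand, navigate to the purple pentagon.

turn right 107°, forward 6.5 m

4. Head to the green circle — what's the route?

turn right 71°, forward 5.6 m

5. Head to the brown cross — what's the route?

blocked — turn right 148°, forward 7.9 m, then turn left 62°, forward 5.2 m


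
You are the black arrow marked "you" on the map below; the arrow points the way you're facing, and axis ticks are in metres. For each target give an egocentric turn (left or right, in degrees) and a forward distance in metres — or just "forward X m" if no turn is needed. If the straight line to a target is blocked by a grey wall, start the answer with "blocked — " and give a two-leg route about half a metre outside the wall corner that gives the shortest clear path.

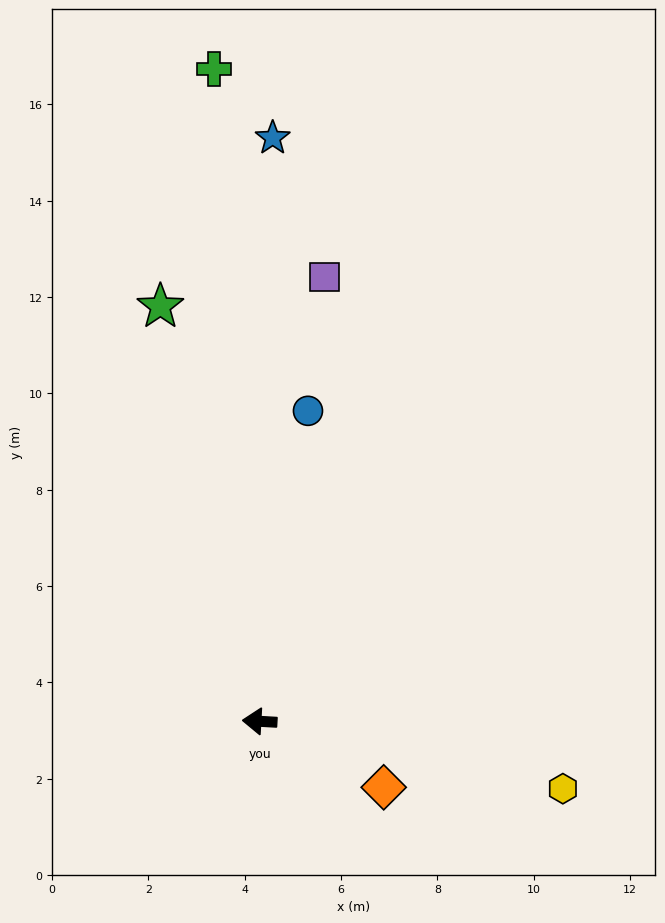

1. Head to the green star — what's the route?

turn right 73°, forward 8.9 m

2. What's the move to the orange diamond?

turn left 155°, forward 2.9 m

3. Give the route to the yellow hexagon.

turn left 171°, forward 6.4 m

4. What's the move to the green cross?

turn right 83°, forward 13.6 m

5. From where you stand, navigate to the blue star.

turn right 88°, forward 12.1 m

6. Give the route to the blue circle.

turn right 96°, forward 6.5 m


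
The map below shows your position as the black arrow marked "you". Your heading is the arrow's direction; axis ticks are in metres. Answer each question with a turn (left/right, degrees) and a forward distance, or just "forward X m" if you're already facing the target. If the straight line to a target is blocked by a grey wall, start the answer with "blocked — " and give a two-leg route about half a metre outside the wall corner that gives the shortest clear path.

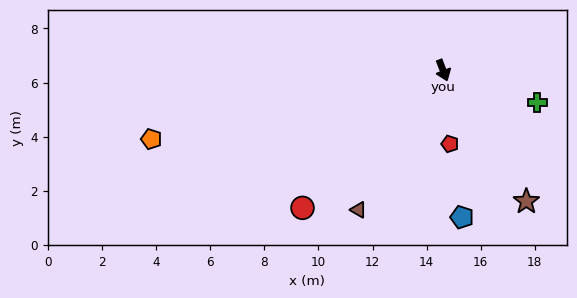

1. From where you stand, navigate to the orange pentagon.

turn right 98°, forward 11.1 m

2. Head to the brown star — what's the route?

turn left 11°, forward 5.7 m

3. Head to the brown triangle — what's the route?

turn right 52°, forward 6.0 m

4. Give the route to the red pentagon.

turn right 16°, forward 2.7 m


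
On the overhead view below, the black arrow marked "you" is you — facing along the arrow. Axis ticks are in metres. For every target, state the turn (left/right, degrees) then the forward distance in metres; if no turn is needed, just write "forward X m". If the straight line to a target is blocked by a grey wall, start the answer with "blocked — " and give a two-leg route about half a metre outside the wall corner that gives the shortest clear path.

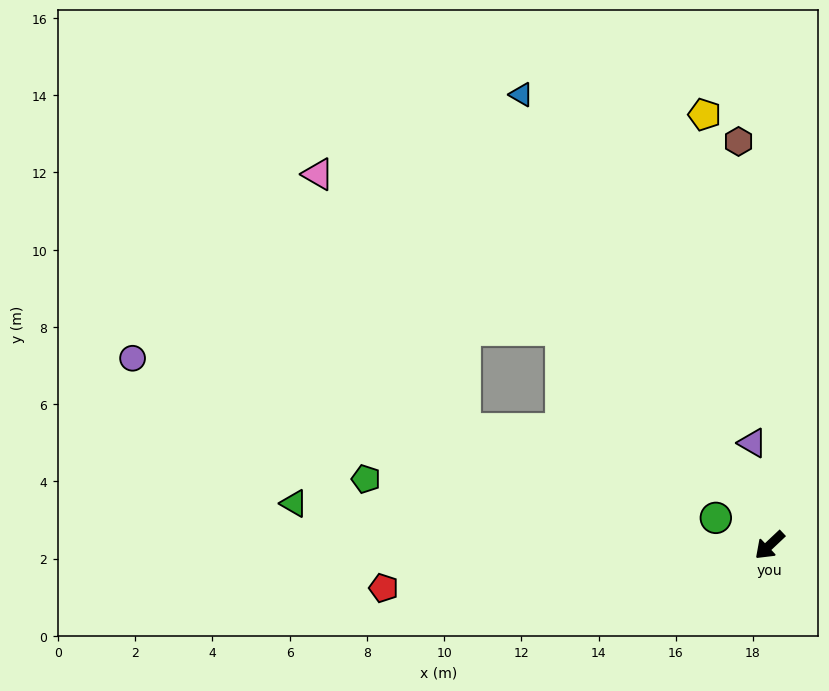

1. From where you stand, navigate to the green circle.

turn right 70°, forward 1.6 m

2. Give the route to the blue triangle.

turn right 104°, forward 13.3 m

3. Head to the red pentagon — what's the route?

turn right 37°, forward 10.1 m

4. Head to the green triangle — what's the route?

turn right 48°, forward 12.4 m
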